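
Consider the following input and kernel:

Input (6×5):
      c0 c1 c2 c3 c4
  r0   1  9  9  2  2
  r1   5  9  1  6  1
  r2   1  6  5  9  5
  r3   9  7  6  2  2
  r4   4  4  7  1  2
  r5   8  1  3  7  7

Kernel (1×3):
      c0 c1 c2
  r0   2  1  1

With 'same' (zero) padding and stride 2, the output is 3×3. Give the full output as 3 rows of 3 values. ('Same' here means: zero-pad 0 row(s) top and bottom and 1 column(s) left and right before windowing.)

10 29 6
7 26 23
8 16 4

Output[0,0]: The receptive field on the zero-padded input at this output position is [0 1 9]. Elementwise product with the kernel and sum: 0·2 + 1·1 + 9·1.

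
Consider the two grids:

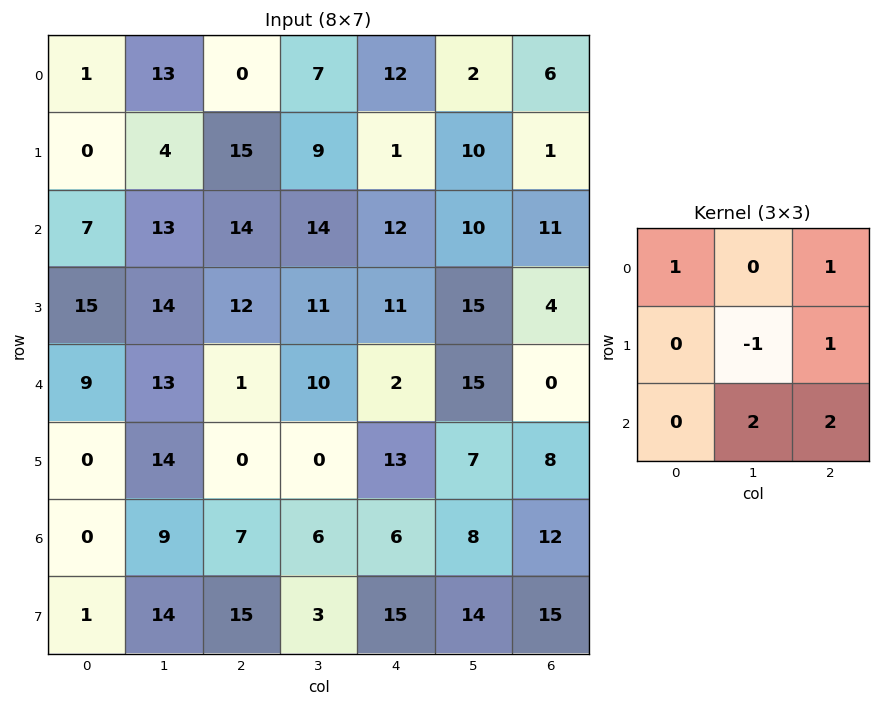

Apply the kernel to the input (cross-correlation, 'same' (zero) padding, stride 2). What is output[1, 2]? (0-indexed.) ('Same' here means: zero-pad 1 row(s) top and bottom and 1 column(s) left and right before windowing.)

69

The receptive field on the zero-padded input at this output position is [9 1 10 / 14 12 10 / 11 11 15]. Elementwise product with the kernel and sum: 9·1 + 10·1 + 12·-1 + 10·1 + 11·2 + 15·2.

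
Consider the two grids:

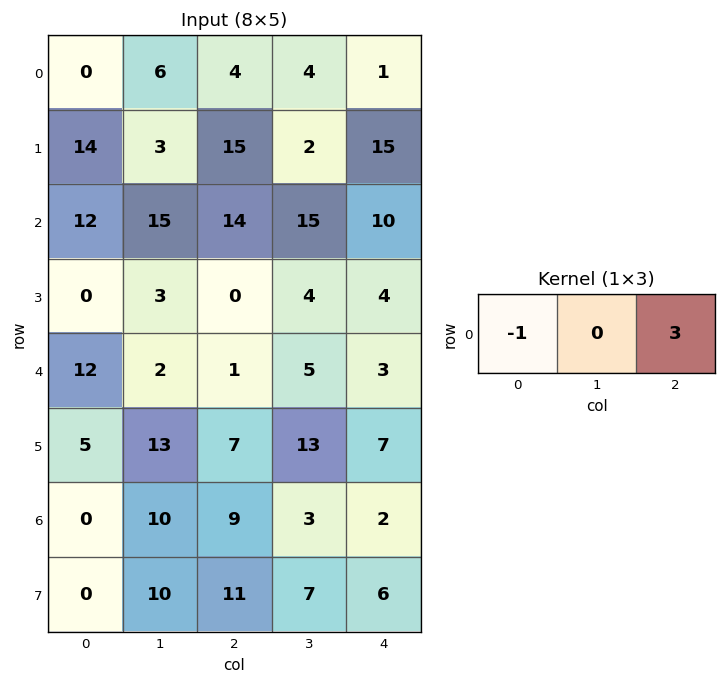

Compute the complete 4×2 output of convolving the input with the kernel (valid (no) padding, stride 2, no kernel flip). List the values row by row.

12 -1
30 16
-9 8
27 -3

Output[0,0]: The receptive field on the input at this output position is [0 6 4]. Elementwise product with the kernel and sum: 0·-1 + 4·3.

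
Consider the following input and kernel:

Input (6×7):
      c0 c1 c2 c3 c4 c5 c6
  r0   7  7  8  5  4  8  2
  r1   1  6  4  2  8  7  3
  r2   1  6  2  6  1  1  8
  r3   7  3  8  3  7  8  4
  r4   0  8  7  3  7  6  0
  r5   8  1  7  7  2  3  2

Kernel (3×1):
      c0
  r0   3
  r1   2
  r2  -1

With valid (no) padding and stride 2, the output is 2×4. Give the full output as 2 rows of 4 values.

Output[0,0]: The receptive field on the input at this output position is [7 / 1 / 1]. Elementwise product with the kernel and sum: 7·3 + 1·2 + 1·-1.

22 30 27 4
17 15 10 32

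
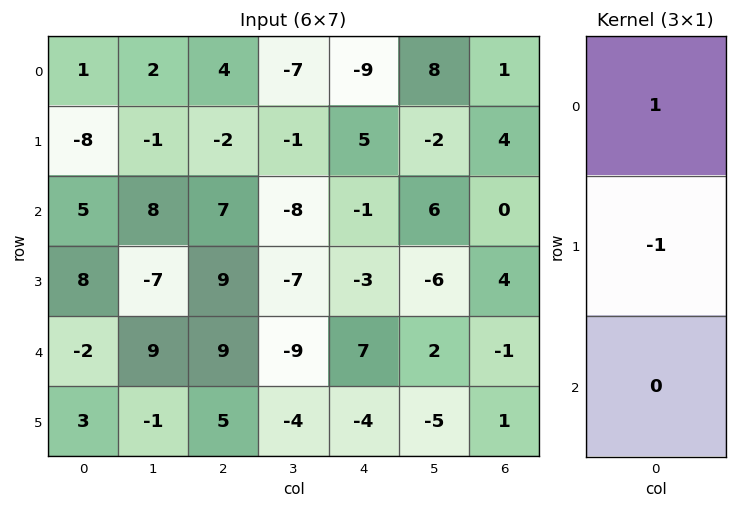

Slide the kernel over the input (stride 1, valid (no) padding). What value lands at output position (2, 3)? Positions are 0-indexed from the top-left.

The receptive field on the input at this output position is [-8 / -7 / -9]. Elementwise product with the kernel and sum: -8·1 + -7·-1.

-1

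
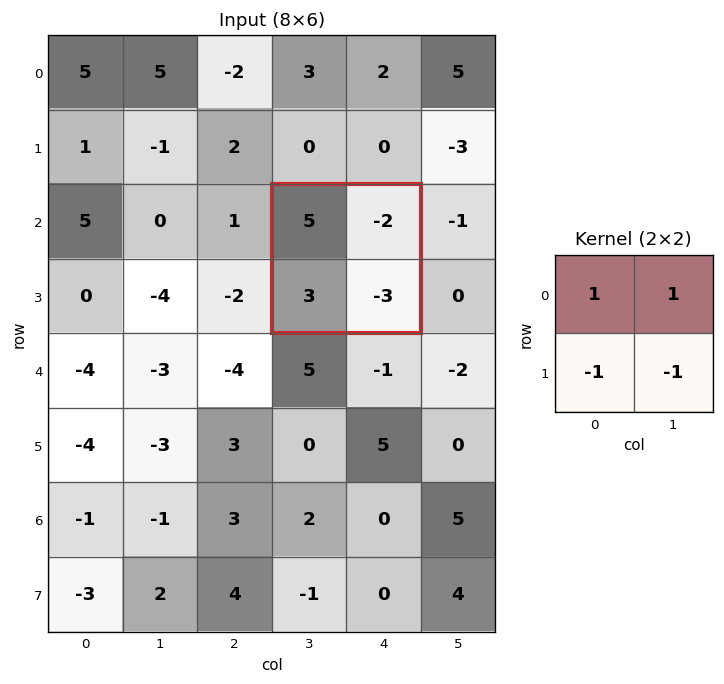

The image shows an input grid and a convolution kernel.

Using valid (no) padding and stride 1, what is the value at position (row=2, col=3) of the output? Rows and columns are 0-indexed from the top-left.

3

The receptive field on the input at this output position is [5 -2 / 3 -3]. Elementwise product with the kernel and sum: 5·1 + -2·1 + 3·-1 + -3·-1.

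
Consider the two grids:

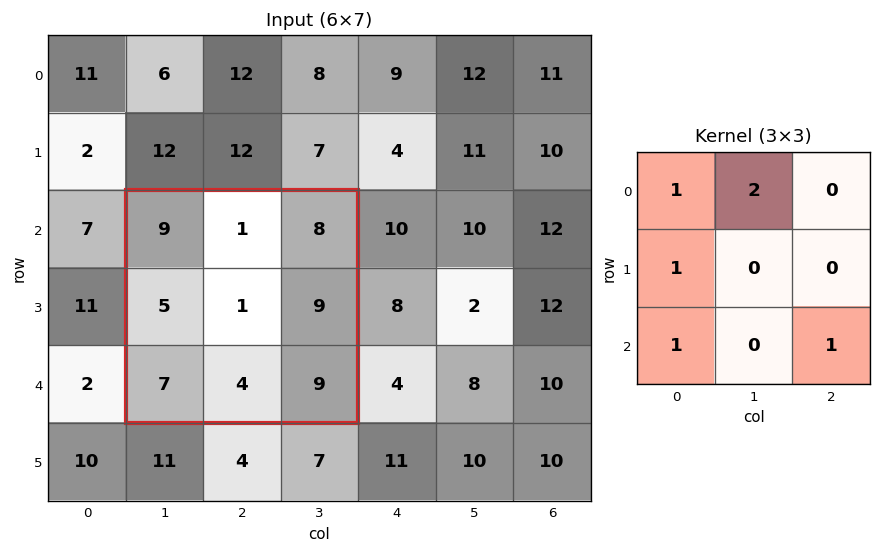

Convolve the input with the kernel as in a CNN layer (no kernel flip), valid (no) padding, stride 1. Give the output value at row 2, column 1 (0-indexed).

32

The receptive field on the input at this output position is [9 1 8 / 5 1 9 / 7 4 9]. Elementwise product with the kernel and sum: 9·1 + 1·2 + 5·1 + 7·1 + 9·1.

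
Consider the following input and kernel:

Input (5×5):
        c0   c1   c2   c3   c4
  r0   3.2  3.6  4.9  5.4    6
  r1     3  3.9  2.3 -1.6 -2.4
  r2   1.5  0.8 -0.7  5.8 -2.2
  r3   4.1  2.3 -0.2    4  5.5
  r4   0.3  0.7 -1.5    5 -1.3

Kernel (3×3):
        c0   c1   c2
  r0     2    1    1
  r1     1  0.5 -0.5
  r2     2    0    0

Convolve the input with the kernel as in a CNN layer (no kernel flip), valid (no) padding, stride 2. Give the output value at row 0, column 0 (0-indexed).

The receptive field on the input at this output position is [3.2 3.6 4.9 / 3 3.9 2.3 / 1.5 0.8 -0.7]. Elementwise product with the kernel and sum: 3.2·2 + 3.6·1 + 4.9·1 + 3·1 + 3.9·0.5 + 2.3·-0.5 + 1.5·2.

21.7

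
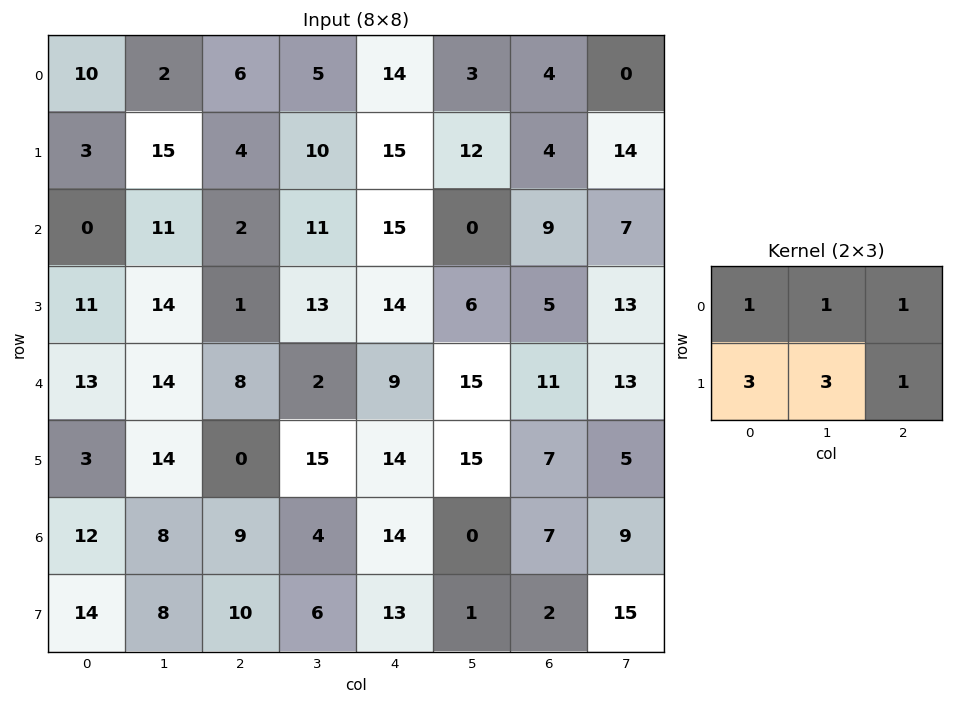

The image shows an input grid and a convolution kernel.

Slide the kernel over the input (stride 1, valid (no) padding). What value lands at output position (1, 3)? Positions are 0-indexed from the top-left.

115

The receptive field on the input at this output position is [10 15 12 / 11 15 0]. Elementwise product with the kernel and sum: 10·1 + 15·1 + 12·1 + 11·3 + 15·3 + 0·1.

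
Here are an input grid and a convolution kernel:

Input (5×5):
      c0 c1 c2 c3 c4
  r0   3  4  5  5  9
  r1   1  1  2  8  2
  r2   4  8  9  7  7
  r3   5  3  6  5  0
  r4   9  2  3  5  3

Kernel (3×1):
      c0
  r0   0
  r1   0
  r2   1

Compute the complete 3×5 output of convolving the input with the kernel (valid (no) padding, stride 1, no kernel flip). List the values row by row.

4 8 9 7 7
5 3 6 5 0
9 2 3 5 3

Output[0,0]: The receptive field on the input at this output position is [3 / 1 / 4]. Elementwise product with the kernel and sum: 4·1.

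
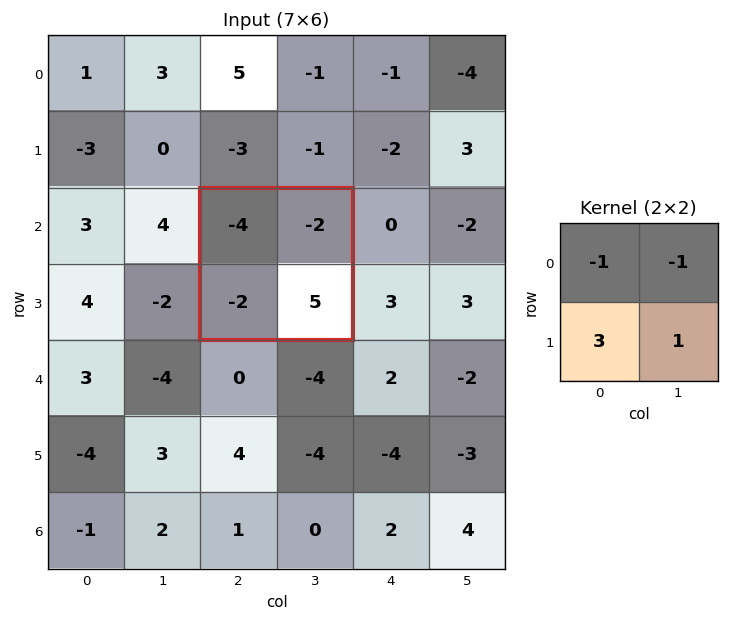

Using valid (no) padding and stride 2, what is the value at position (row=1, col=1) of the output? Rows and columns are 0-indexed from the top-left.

5

The receptive field on the input at this output position is [-4 -2 / -2 5]. Elementwise product with the kernel and sum: -4·-1 + -2·-1 + -2·3 + 5·1.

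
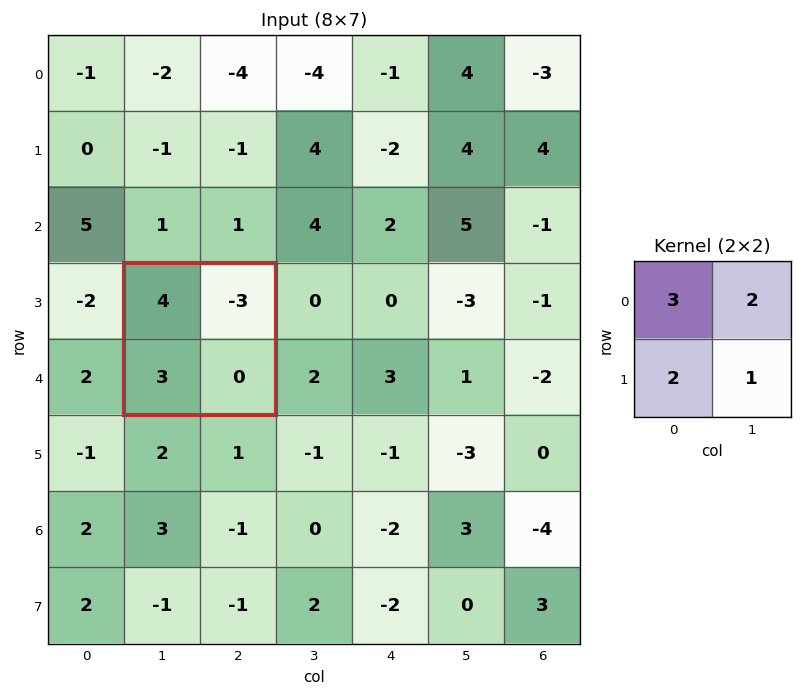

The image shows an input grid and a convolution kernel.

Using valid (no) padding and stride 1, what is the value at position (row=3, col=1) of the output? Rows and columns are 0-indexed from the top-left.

12

The receptive field on the input at this output position is [4 -3 / 3 0]. Elementwise product with the kernel and sum: 4·3 + -3·2 + 3·2 + 0·1.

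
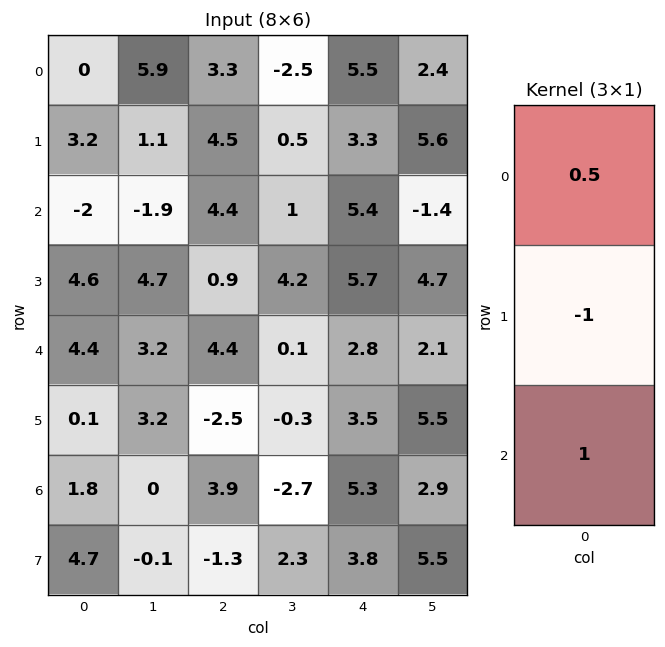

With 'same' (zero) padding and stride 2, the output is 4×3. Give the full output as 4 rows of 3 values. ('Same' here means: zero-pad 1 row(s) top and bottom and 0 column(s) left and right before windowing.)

3.2 1.2 -2.2
8.2 -1.25 1.95
-2 -6.45 3.55
2.95 -6.45 0.25

Output[0,0]: The receptive field on the zero-padded input at this output position is [0 / 0 / 3.2]. Elementwise product with the kernel and sum: 0·0.5 + 0·-1 + 3.2·1.
Output[0,1]: The receptive field on the zero-padded input at this output position is [0 / 3.3 / 4.5]. Elementwise product with the kernel and sum: 0·0.5 + 3.3·-1 + 4.5·1.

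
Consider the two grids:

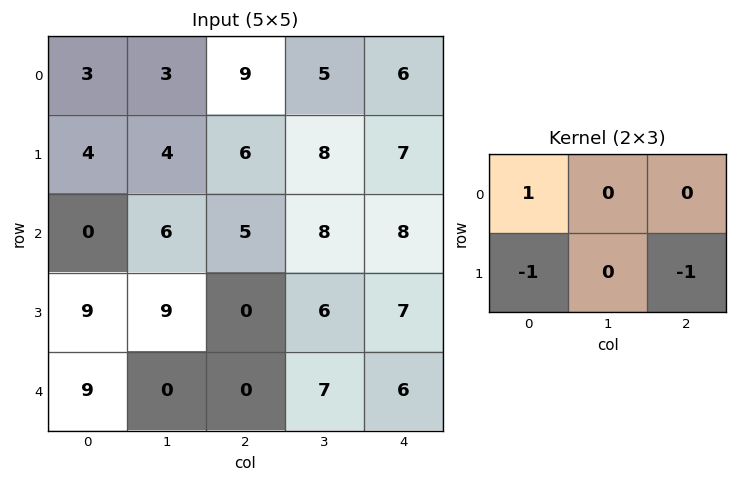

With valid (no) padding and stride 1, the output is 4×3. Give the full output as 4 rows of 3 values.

Output[0,0]: The receptive field on the input at this output position is [3 3 9 / 4 4 6]. Elementwise product with the kernel and sum: 3·1 + 4·-1 + 6·-1.

-7 -9 -4
-1 -10 -7
-9 -9 -2
0 2 -6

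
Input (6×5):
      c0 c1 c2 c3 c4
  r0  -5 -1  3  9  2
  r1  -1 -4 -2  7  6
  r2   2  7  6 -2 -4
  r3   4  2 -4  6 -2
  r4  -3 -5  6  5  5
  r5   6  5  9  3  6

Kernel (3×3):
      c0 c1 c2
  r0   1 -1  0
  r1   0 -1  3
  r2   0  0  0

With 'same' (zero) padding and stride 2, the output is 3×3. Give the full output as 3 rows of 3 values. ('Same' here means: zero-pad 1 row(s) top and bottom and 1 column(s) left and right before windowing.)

Output[0,0]: The receptive field on the zero-padded input at this output position is [0 0 0 / 0 -5 -1 / 0 -1 -4]. Elementwise product with the kernel and sum: 0·1 + 0·-1 + -5·-1 + -1·3.
Output[0,1]: The receptive field on the zero-padded input at this output position is [0 0 0 / -1 3 9 / -4 -2 7]. Elementwise product with the kernel and sum: 0·1 + 0·-1 + 3·-1 + 9·3.

2 24 -2
20 -14 5
-16 15 3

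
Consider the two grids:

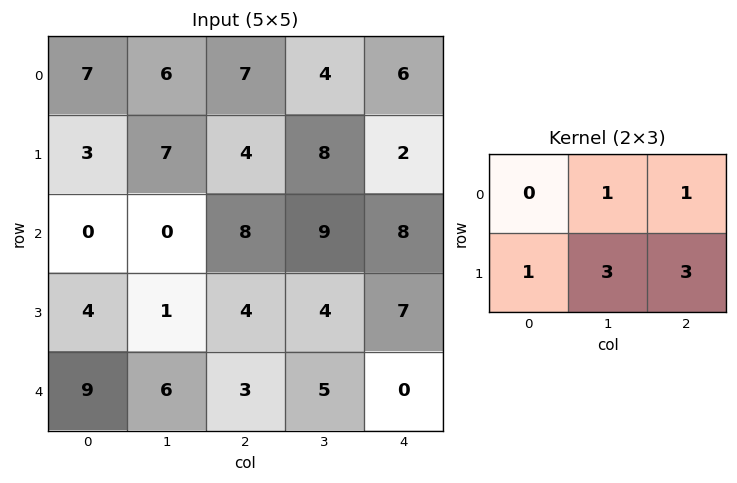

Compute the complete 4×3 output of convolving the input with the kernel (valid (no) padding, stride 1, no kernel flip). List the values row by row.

49 54 44
35 63 69
27 42 54
41 38 29

Output[0,0]: The receptive field on the input at this output position is [7 6 7 / 3 7 4]. Elementwise product with the kernel and sum: 6·1 + 7·1 + 3·1 + 7·3 + 4·3.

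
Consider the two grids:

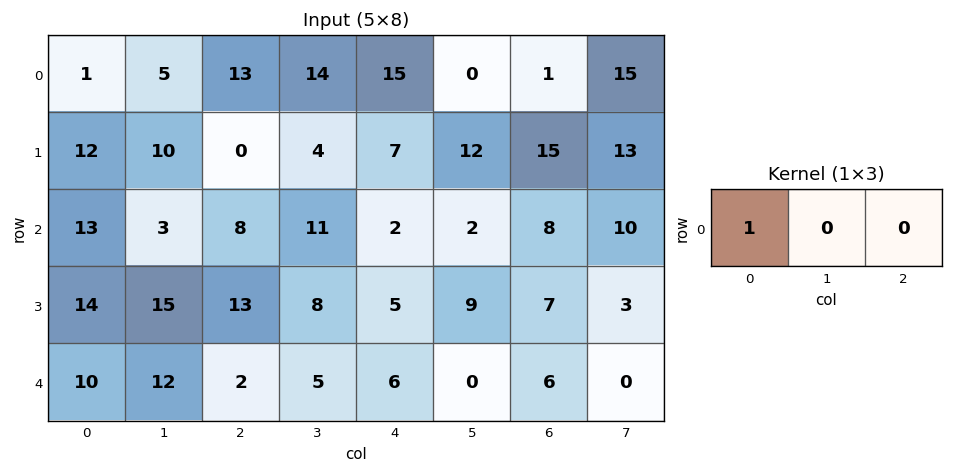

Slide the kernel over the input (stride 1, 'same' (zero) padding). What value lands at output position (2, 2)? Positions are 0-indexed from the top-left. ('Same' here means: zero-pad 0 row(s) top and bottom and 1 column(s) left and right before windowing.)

The receptive field on the zero-padded input at this output position is [3 8 11]. Elementwise product with the kernel and sum: 3·1.

3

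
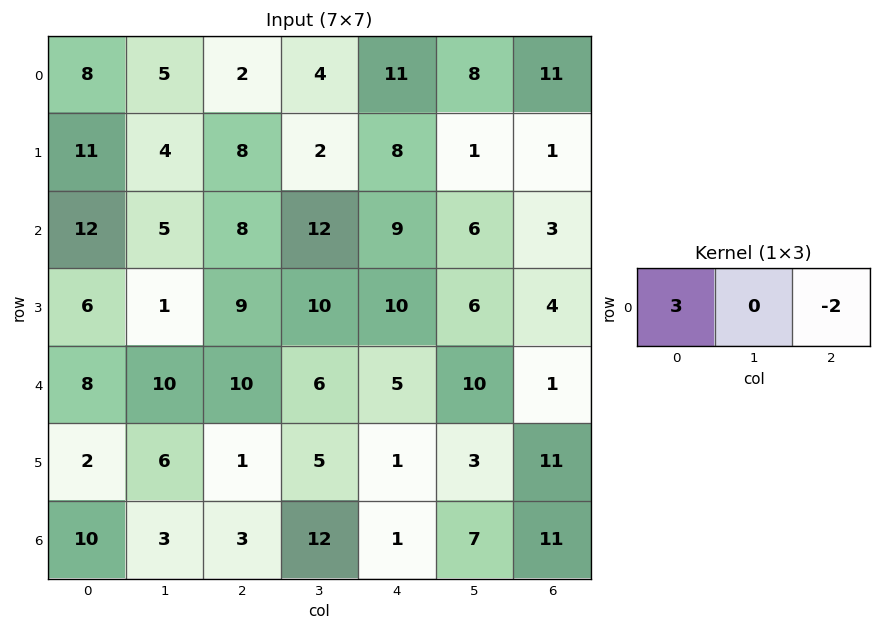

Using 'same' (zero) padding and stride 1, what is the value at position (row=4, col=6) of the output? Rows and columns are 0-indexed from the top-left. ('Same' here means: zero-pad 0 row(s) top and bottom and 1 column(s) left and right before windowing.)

The receptive field on the zero-padded input at this output position is [10 1 0]. Elementwise product with the kernel and sum: 10·3 + 0·-2.

30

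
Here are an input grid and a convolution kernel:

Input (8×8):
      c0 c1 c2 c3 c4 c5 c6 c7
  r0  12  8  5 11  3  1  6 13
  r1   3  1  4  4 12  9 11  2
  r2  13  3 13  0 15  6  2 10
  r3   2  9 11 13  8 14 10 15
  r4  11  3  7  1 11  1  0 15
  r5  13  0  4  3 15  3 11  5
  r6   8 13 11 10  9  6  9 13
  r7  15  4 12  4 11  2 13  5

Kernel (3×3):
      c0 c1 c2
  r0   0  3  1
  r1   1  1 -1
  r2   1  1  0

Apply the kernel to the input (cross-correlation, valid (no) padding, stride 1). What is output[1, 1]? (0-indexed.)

The receptive field on the input at this output position is [1 4 4 / 3 13 0 / 9 11 13]. Elementwise product with the kernel and sum: 4·3 + 4·1 + 3·1 + 13·1 + 0·-1 + 9·1 + 11·1.

52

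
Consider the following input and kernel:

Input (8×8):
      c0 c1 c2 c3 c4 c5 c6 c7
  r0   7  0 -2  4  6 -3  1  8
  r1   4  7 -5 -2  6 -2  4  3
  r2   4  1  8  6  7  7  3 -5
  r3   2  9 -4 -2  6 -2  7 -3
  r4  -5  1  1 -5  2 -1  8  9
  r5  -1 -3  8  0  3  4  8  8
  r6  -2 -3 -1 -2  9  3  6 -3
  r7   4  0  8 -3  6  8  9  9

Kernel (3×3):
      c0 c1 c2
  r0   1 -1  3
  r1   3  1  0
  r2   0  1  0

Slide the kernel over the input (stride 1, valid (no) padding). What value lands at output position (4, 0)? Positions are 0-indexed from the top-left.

The receptive field on the input at this output position is [-5 1 1 / -1 -3 8 / -2 -3 -1]. Elementwise product with the kernel and sum: -5·1 + 1·-1 + 1·3 + -1·3 + -3·1 + -3·1.

-12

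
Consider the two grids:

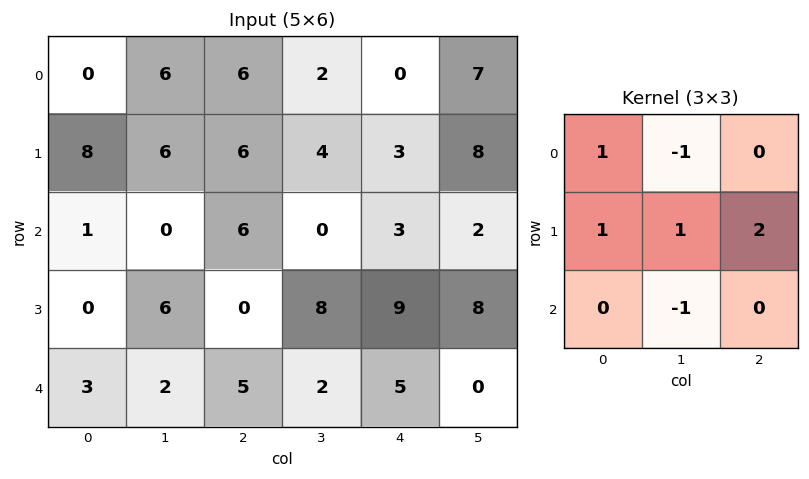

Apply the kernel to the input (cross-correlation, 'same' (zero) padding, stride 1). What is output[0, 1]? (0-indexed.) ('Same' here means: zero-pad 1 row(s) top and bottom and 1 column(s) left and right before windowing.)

The receptive field on the zero-padded input at this output position is [0 0 0 / 0 6 6 / 8 6 6]. Elementwise product with the kernel and sum: 0·1 + 0·-1 + 0·1 + 6·1 + 6·2 + 6·-1.

12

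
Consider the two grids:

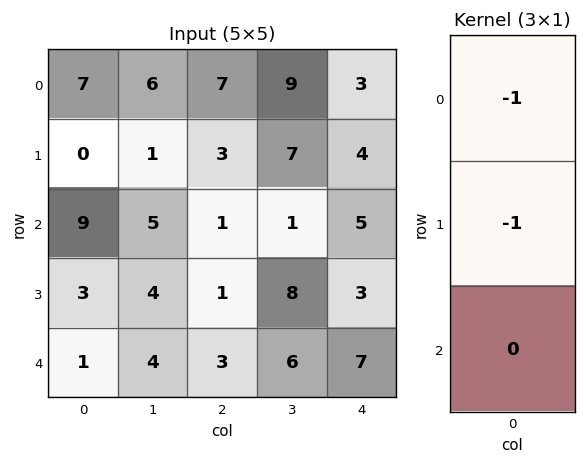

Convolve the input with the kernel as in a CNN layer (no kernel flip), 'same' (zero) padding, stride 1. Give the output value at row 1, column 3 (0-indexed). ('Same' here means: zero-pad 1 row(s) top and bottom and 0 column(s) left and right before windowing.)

The receptive field on the zero-padded input at this output position is [9 / 7 / 1]. Elementwise product with the kernel and sum: 9·-1 + 7·-1.

-16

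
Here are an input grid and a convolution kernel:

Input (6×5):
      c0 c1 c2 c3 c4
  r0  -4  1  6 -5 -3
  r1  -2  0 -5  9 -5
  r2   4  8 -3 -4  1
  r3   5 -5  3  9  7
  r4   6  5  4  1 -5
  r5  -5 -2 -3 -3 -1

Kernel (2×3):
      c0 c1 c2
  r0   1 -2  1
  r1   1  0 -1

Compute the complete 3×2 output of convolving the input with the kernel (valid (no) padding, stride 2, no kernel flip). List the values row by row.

Output[0,0]: The receptive field on the input at this output position is [-4 1 6 / -2 0 -5]. Elementwise product with the kernel and sum: -4·1 + 1·-2 + 6·1 + -2·1 + -5·-1.

3 13
-13 2
-2 -5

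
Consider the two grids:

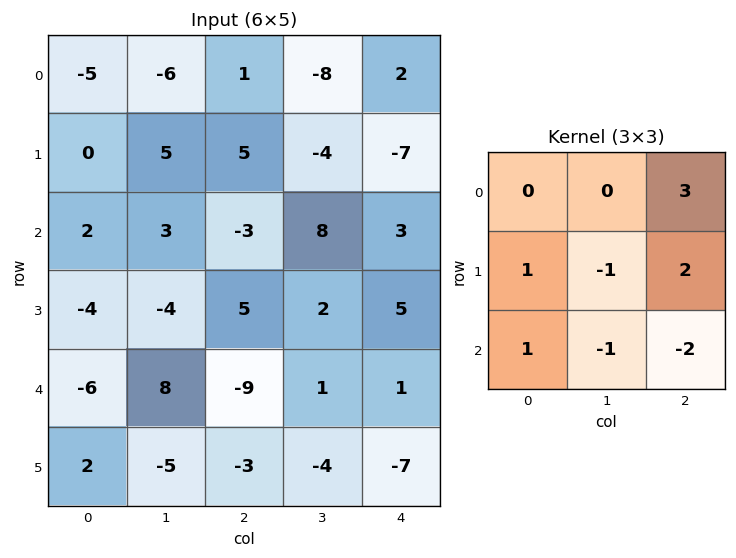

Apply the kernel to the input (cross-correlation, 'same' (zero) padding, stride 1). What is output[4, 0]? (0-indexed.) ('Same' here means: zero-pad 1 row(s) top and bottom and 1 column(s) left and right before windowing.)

18

The receptive field on the zero-padded input at this output position is [0 -4 -4 / 0 -6 8 / 0 2 -5]. Elementwise product with the kernel and sum: -4·3 + 0·1 + -6·-1 + 8·2 + 0·1 + 2·-1 + -5·-2.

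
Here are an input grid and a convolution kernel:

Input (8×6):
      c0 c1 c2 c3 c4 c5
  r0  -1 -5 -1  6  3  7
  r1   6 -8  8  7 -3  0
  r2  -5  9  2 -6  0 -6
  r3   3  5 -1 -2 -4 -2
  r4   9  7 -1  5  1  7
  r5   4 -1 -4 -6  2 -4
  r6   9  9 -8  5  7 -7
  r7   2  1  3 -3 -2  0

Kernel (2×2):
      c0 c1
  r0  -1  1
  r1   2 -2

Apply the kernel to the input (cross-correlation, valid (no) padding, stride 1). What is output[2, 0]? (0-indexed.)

10

The receptive field on the input at this output position is [-5 9 / 3 5]. Elementwise product with the kernel and sum: -5·-1 + 9·1 + 3·2 + 5·-2.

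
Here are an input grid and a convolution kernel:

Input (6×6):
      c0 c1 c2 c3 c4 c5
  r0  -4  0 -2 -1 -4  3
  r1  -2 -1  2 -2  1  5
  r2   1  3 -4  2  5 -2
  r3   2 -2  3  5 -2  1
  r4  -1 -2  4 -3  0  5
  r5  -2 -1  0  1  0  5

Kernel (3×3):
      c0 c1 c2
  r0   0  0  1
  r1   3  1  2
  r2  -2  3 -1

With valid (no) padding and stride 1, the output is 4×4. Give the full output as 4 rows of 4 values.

Output[0,0]: The receptive field on the input at this output position is [-4 0 -2 / -2 -1 2 / 1 3 -4]. Elementwise product with the kernel and sum: -2·1 + -2·3 + -1·1 + 2·2 + 1·-2 + 3·3 + -4·-1.

6 -26 11 21
-13 15 12 -5
-2 28 -2 14
7 -2 10 -5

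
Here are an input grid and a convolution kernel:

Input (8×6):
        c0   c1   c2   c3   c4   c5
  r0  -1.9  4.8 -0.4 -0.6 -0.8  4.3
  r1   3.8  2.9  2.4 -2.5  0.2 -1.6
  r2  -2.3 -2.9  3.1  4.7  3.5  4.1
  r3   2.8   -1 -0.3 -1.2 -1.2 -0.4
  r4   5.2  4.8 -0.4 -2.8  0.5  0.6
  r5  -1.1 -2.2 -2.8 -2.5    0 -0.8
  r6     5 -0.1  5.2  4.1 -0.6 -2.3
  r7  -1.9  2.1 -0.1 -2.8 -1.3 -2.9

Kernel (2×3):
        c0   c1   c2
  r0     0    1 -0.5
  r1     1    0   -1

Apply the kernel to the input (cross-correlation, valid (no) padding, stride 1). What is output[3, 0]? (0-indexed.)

4.75

The receptive field on the input at this output position is [2.8 -1 -0.3 / 5.2 4.8 -0.4]. Elementwise product with the kernel and sum: -1·1 + -0.3·-0.5 + 5.2·1 + -0.4·-1.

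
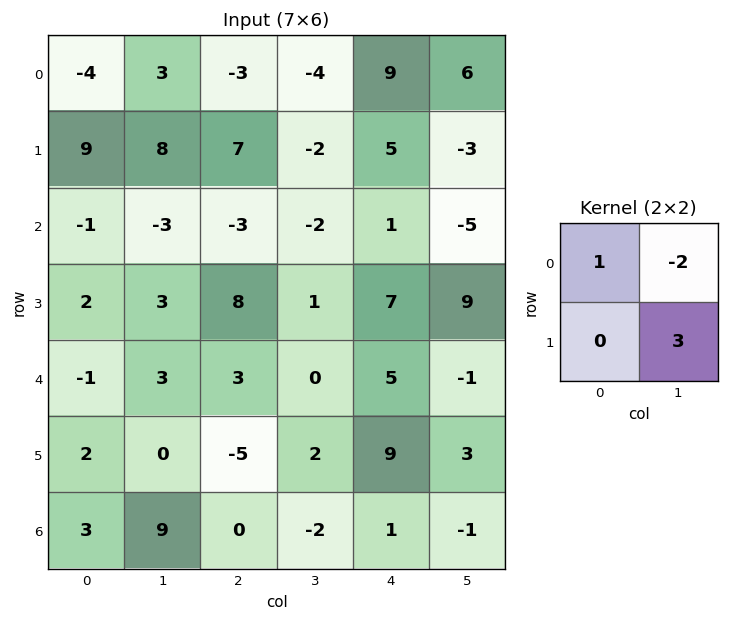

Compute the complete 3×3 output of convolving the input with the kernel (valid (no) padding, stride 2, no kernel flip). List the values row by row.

14 -1 -12
14 4 38
-7 9 16

Output[0,0]: The receptive field on the input at this output position is [-4 3 / 9 8]. Elementwise product with the kernel and sum: -4·1 + 3·-2 + 8·3.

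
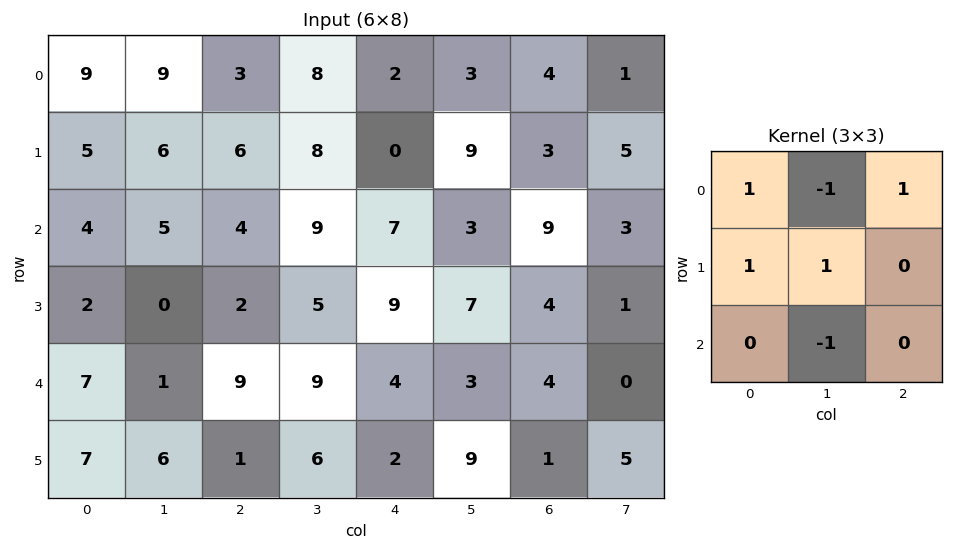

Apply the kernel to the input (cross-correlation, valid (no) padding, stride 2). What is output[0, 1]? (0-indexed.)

2

The receptive field on the input at this output position is [3 8 2 / 6 8 0 / 4 9 7]. Elementwise product with the kernel and sum: 3·1 + 8·-1 + 2·1 + 6·1 + 8·1 + 9·-1.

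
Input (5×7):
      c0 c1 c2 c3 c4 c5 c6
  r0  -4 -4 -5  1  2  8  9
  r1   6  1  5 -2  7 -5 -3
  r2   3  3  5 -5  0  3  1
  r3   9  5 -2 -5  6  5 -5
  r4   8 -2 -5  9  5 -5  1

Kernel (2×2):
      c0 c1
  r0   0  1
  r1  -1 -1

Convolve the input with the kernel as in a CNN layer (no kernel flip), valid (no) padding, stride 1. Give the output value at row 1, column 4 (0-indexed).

-8

The receptive field on the input at this output position is [7 -5 / 0 3]. Elementwise product with the kernel and sum: -5·1 + 0·-1 + 3·-1.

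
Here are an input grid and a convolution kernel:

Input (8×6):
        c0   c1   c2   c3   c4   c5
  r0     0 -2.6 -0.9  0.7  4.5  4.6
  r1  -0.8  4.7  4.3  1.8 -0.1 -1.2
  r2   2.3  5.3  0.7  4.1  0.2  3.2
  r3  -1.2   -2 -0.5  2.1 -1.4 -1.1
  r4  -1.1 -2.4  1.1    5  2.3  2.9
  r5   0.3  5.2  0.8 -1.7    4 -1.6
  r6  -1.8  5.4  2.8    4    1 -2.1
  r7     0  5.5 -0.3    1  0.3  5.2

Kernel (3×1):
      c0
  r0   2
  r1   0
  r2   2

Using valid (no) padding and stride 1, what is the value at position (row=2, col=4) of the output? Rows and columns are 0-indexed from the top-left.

5

The receptive field on the input at this output position is [0.2 / -1.4 / 2.3]. Elementwise product with the kernel and sum: 0.2·2 + 2.3·2.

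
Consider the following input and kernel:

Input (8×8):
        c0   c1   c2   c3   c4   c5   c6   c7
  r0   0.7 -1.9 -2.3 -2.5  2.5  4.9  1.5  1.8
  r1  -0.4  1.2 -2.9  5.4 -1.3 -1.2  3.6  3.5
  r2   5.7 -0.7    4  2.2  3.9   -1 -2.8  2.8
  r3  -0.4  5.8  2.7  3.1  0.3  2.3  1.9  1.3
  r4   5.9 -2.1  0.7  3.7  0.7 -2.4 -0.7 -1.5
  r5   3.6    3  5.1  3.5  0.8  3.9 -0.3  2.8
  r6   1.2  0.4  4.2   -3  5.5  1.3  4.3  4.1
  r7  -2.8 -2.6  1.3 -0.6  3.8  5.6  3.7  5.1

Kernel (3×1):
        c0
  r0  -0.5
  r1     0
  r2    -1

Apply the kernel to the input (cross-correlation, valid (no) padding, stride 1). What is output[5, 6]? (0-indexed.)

The receptive field on the input at this output position is [-0.3 / 4.3 / 3.7]. Elementwise product with the kernel and sum: -0.3·-0.5 + 3.7·-1.

-3.55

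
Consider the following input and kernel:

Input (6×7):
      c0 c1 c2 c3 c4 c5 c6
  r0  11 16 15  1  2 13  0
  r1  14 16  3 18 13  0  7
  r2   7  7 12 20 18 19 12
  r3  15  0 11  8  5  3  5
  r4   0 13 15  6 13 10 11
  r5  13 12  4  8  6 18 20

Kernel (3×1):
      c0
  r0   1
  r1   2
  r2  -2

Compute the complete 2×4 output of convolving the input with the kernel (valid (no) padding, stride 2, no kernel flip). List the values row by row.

Output[0,0]: The receptive field on the input at this output position is [11 / 14 / 7]. Elementwise product with the kernel and sum: 11·1 + 14·2 + 7·-2.
Output[0,1]: The receptive field on the input at this output position is [15 / 3 / 12]. Elementwise product with the kernel and sum: 15·1 + 3·2 + 12·-2.

25 -3 -8 -10
37 4 2 0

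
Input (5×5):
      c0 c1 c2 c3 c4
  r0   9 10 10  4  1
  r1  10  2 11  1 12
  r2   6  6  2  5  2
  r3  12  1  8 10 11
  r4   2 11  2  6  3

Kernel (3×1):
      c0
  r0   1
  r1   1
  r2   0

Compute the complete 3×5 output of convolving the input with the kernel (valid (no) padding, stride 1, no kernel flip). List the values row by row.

19 12 21 5 13
16 8 13 6 14
18 7 10 15 13

Output[0,0]: The receptive field on the input at this output position is [9 / 10 / 6]. Elementwise product with the kernel and sum: 9·1 + 10·1.
Output[0,1]: The receptive field on the input at this output position is [10 / 2 / 6]. Elementwise product with the kernel and sum: 10·1 + 2·1.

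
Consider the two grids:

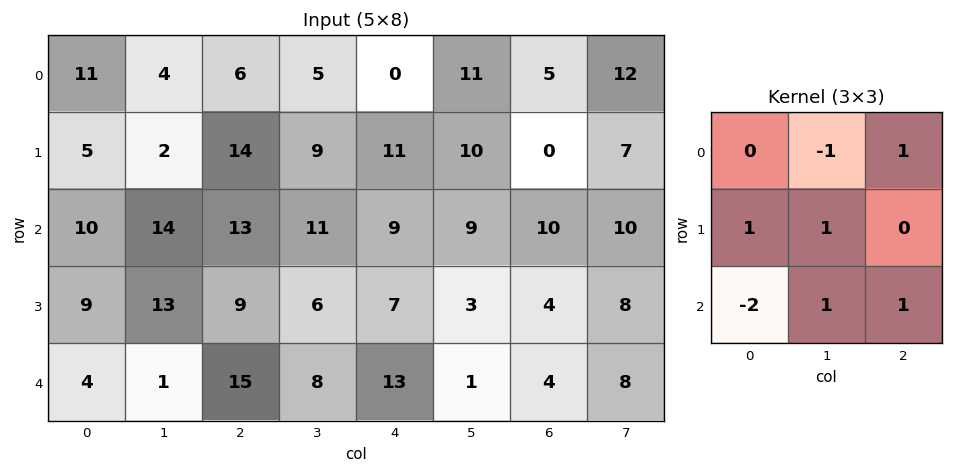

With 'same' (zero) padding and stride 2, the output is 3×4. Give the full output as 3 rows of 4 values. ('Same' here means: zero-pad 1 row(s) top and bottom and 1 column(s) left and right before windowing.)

Output[0,0]: The receptive field on the zero-padded input at this output position is [0 0 0 / 0 11 4 / 0 5 2]. Elementwise product with the kernel and sum: 0·-1 + 0·1 + 0·1 + 11·1 + 0·-2 + 5·1 + 2·1.

18 29 8 3
29 11 17 32
8 13 17 9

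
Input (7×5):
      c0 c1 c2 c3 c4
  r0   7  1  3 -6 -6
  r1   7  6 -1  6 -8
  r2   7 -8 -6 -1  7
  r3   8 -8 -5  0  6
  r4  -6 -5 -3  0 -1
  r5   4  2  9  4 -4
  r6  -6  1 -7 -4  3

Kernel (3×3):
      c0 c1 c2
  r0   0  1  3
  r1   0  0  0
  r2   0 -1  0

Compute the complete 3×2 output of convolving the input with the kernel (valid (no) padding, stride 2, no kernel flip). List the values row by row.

18 -23
-21 20
-15 1

Output[0,0]: The receptive field on the input at this output position is [7 1 3 / 7 6 -1 / 7 -8 -6]. Elementwise product with the kernel and sum: 1·1 + 3·3 + -8·-1.
Output[0,1]: The receptive field on the input at this output position is [3 -6 -6 / -1 6 -8 / -6 -1 7]. Elementwise product with the kernel and sum: -6·1 + -6·3 + -1·-1.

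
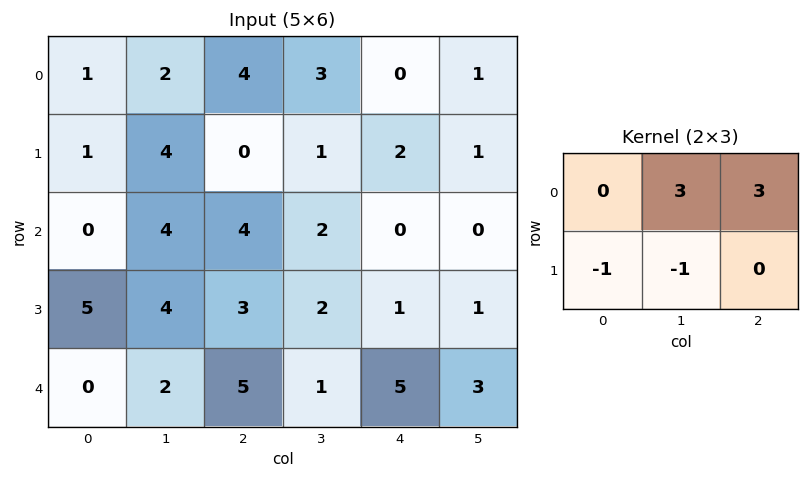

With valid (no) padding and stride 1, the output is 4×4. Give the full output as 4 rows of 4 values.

13 17 8 0
8 -5 3 7
15 11 1 -3
19 8 3 0

Output[0,0]: The receptive field on the input at this output position is [1 2 4 / 1 4 0]. Elementwise product with the kernel and sum: 2·3 + 4·3 + 1·-1 + 4·-1.
Output[0,1]: The receptive field on the input at this output position is [2 4 3 / 4 0 1]. Elementwise product with the kernel and sum: 4·3 + 3·3 + 4·-1 + 0·-1.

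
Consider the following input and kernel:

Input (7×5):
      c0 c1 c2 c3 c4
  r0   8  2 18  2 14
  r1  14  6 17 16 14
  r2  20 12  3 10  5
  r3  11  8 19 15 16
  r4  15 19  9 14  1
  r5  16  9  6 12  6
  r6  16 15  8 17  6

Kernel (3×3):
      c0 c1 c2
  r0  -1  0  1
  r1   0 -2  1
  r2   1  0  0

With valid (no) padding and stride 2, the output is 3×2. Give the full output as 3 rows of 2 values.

Output[0,0]: The receptive field on the input at this output position is [8 2 18 / 14 6 17 / 20 12 3]. Elementwise product with the kernel and sum: 8·-1 + 18·1 + 6·-2 + 17·1 + 20·1.
Output[0,1]: The receptive field on the input at this output position is [18 2 14 / 17 16 14 / 3 10 5]. Elementwise product with the kernel and sum: 18·-1 + 14·1 + 16·-2 + 14·1 + 3·1.

35 -19
1 -3
-2 -18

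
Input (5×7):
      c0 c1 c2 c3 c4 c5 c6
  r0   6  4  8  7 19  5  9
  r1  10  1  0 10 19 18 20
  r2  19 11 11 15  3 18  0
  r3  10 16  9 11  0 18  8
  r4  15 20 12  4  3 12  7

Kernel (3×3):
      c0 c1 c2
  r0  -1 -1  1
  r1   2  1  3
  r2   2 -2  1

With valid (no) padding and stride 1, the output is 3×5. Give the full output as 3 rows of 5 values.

Output[0,0]: The receptive field on the input at this output position is [6 4 8 / 10 1 0 / 19 11 11]. Elementwise product with the kernel and sum: 6·-1 + 4·-1 + 8·1 + 10·2 + 1·1 + 0·3 + 19·2 + 11·-2 + 11·1.

46 42 66 114 71
68 112 51 116 -21
46 87 25 90 10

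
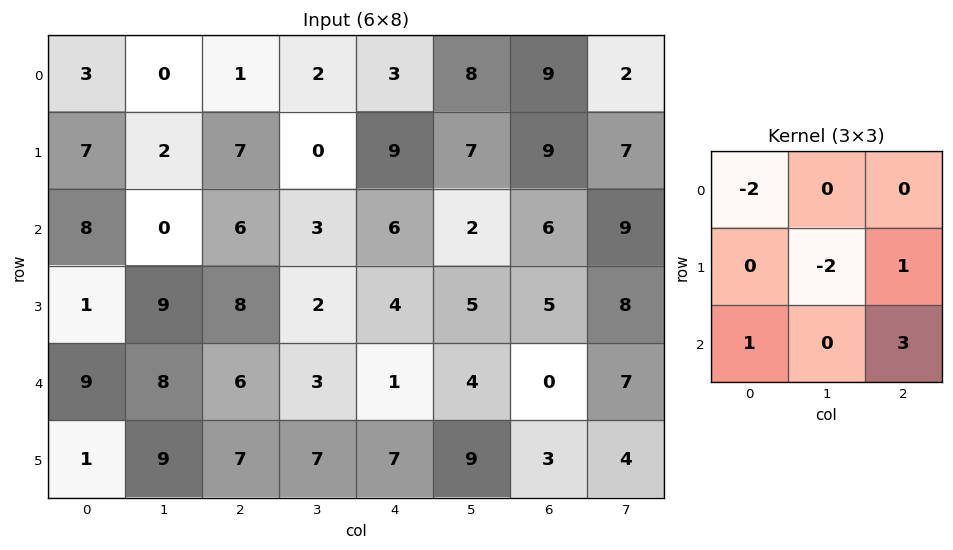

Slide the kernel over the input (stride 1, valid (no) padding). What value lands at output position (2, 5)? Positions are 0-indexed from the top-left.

The receptive field on the input at this output position is [2 6 9 / 5 5 8 / 4 0 7]. Elementwise product with the kernel and sum: 2·-2 + 5·-2 + 8·1 + 4·1 + 7·3.

19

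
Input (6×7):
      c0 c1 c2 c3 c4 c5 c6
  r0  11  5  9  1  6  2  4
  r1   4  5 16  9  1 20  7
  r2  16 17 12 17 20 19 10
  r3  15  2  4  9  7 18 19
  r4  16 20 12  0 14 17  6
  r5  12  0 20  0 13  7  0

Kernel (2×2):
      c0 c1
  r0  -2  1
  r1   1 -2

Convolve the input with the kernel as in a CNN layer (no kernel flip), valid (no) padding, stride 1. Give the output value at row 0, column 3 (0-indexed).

The receptive field on the input at this output position is [1 6 / 9 1]. Elementwise product with the kernel and sum: 1·-2 + 6·1 + 9·1 + 1·-2.

11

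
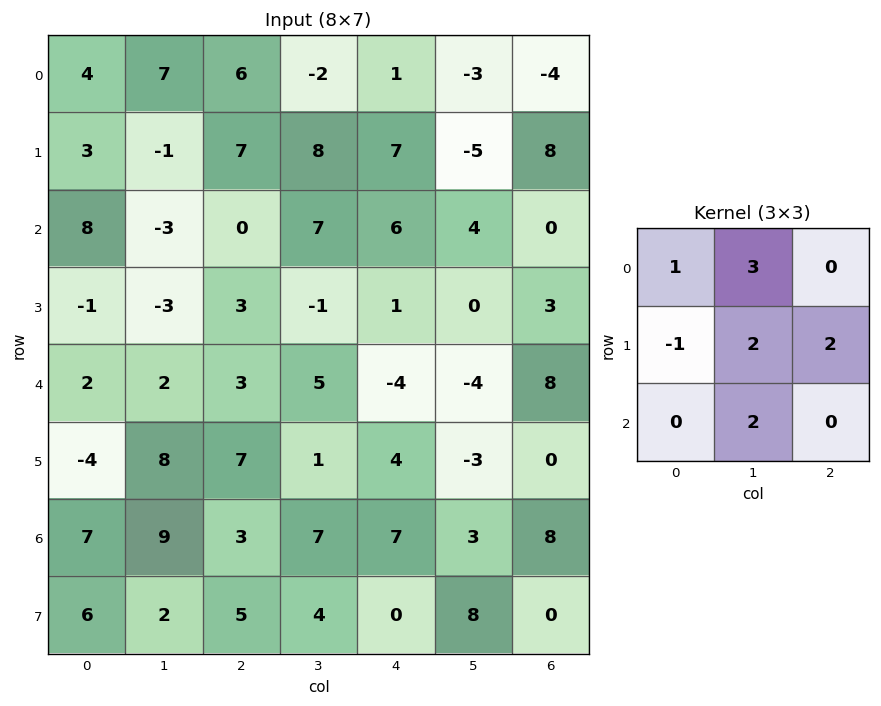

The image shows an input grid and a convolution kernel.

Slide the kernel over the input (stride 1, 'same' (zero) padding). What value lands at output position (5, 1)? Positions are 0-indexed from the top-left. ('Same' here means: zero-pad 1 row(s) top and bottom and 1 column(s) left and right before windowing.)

The receptive field on the zero-padded input at this output position is [2 2 3 / -4 8 7 / 7 9 3]. Elementwise product with the kernel and sum: 2·1 + 2·3 + -4·-1 + 8·2 + 7·2 + 9·2.

60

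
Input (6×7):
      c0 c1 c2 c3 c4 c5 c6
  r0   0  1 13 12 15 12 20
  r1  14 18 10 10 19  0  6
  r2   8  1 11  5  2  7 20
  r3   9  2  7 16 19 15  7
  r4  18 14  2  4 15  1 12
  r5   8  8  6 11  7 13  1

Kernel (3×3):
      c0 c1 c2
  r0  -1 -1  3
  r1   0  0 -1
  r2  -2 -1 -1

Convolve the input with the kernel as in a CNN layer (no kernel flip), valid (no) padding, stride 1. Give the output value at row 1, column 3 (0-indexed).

The receptive field on the input at this output position is [10 19 0 / 5 2 7 / 16 19 15]. Elementwise product with the kernel and sum: 10·-1 + 19·-1 + 0·3 + 7·-1 + 16·-2 + 19·-1 + 15·-1.

-102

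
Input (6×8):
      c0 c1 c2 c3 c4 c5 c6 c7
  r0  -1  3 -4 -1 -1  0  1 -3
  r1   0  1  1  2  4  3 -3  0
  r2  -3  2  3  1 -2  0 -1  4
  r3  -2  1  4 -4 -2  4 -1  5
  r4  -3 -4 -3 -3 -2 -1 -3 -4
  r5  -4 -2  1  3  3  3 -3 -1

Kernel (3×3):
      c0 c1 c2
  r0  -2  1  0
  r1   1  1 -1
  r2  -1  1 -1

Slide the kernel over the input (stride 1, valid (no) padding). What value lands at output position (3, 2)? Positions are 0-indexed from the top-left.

-17

The receptive field on the input at this output position is [4 -4 -2 / -3 -3 -2 / 1 3 3]. Elementwise product with the kernel and sum: 4·-2 + -4·1 + -3·1 + -3·1 + -2·-1 + 1·-1 + 3·1 + 3·-1.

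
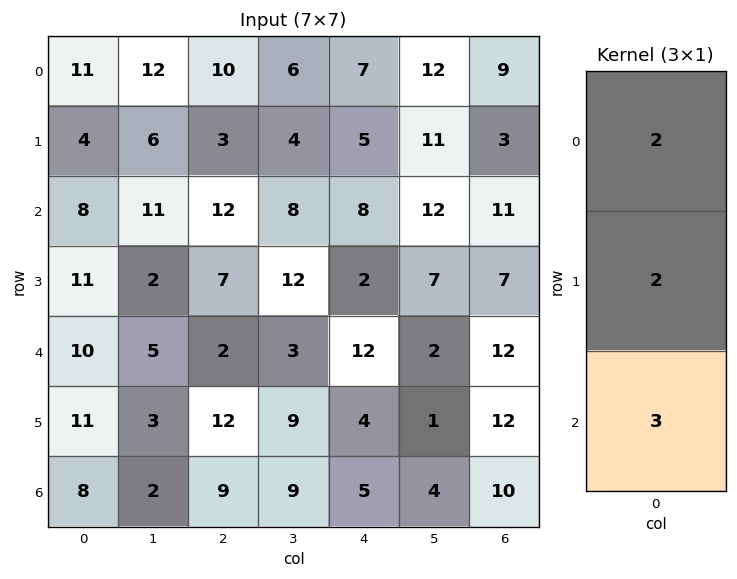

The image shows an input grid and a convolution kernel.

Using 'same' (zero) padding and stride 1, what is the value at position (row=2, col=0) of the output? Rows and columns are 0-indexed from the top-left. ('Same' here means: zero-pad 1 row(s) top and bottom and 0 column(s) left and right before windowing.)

57

The receptive field on the zero-padded input at this output position is [4 / 8 / 11]. Elementwise product with the kernel and sum: 4·2 + 8·2 + 11·3.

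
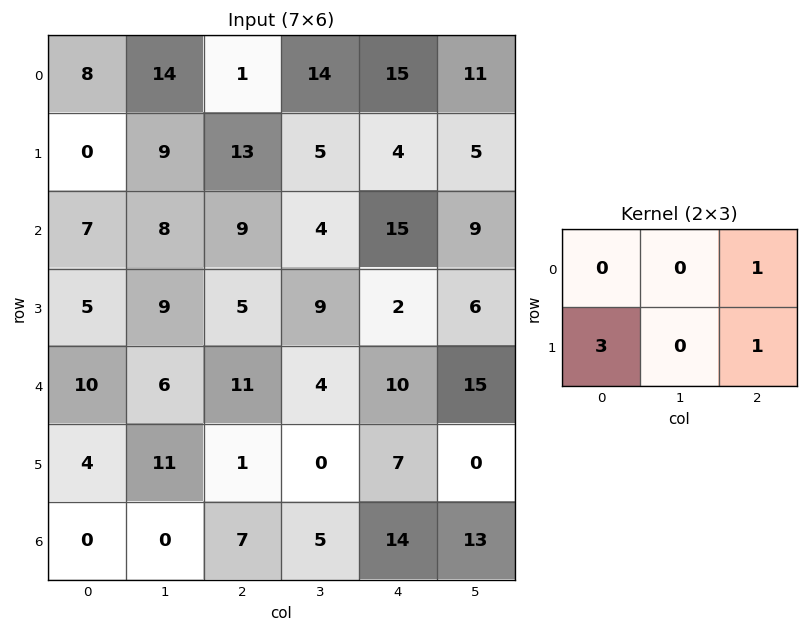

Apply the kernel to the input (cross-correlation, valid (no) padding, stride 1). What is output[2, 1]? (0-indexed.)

40

The receptive field on the input at this output position is [8 9 4 / 9 5 9]. Elementwise product with the kernel and sum: 4·1 + 9·3 + 9·1.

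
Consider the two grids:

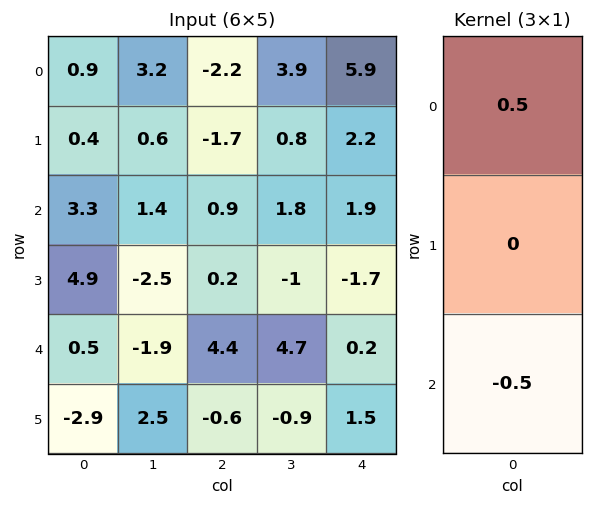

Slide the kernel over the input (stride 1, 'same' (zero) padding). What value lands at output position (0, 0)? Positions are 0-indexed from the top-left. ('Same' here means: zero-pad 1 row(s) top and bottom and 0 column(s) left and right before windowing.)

-0.2

The receptive field on the zero-padded input at this output position is [0 / 0.9 / 0.4]. Elementwise product with the kernel and sum: 0·0.5 + 0.4·-0.5.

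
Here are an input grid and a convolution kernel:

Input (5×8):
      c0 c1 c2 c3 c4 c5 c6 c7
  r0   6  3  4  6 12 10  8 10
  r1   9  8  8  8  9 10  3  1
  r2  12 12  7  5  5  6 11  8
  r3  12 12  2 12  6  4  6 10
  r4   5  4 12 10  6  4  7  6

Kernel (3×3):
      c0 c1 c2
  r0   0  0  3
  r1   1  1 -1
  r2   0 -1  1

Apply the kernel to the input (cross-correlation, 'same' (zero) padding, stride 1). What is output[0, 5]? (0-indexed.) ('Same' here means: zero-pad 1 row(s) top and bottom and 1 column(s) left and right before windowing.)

7

The receptive field on the zero-padded input at this output position is [0 0 0 / 12 10 8 / 9 10 3]. Elementwise product with the kernel and sum: 0·3 + 12·1 + 10·1 + 8·-1 + 10·-1 + 3·1.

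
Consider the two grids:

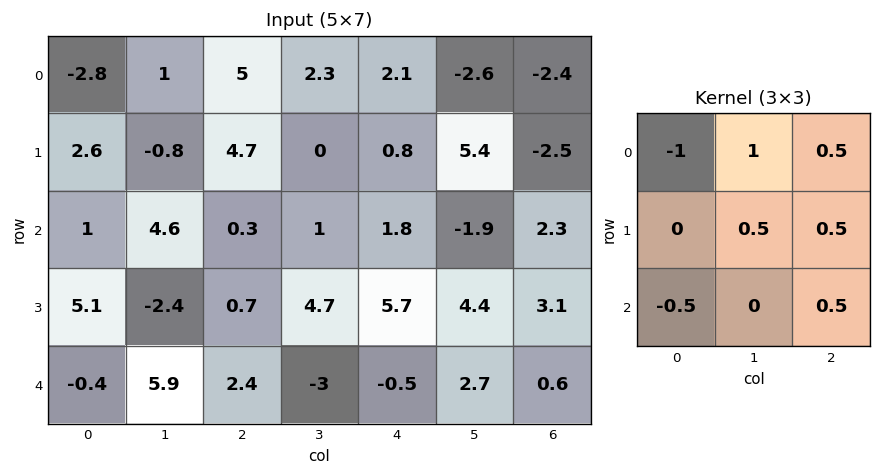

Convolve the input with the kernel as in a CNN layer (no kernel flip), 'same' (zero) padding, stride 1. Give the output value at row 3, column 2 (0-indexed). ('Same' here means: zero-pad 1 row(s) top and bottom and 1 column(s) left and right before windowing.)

-5.55

The receptive field on the zero-padded input at this output position is [4.6 0.3 1 / -2.4 0.7 4.7 / 5.9 2.4 -3]. Elementwise product with the kernel and sum: 4.6·-1 + 0.3·1 + 1·0.5 + 0.7·0.5 + 4.7·0.5 + 5.9·-0.5 + -3·0.5.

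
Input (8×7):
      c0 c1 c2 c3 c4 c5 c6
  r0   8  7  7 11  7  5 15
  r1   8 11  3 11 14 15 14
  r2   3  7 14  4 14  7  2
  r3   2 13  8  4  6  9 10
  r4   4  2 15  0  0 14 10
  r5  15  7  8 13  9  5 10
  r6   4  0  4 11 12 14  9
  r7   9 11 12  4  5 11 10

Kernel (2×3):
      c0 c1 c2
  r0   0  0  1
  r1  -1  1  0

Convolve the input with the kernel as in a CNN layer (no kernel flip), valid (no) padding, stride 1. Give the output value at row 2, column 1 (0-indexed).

-1

The receptive field on the input at this output position is [7 14 4 / 13 8 4]. Elementwise product with the kernel and sum: 4·1 + 13·-1 + 8·1.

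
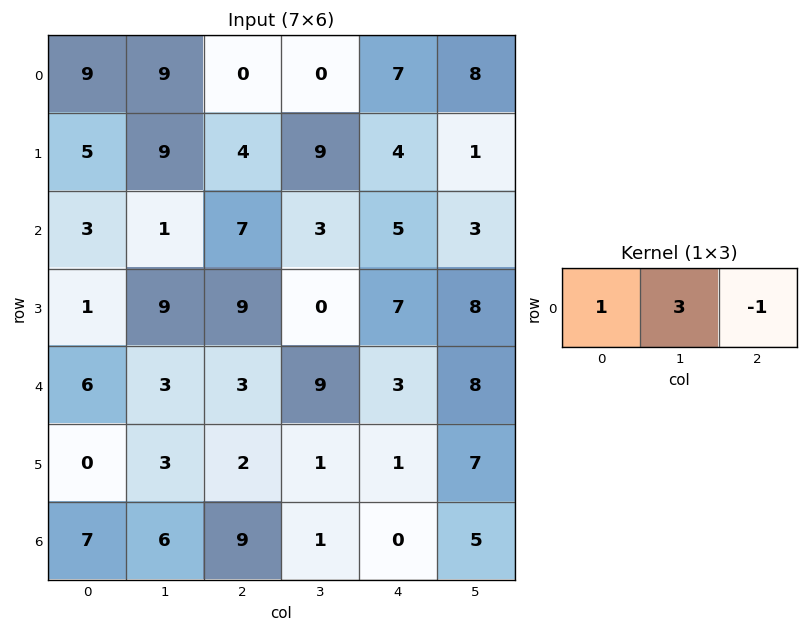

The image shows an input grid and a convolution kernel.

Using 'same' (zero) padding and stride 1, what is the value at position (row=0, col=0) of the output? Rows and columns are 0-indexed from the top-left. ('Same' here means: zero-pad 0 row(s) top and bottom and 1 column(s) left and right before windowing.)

The receptive field on the zero-padded input at this output position is [0 9 9]. Elementwise product with the kernel and sum: 0·1 + 9·3 + 9·-1.

18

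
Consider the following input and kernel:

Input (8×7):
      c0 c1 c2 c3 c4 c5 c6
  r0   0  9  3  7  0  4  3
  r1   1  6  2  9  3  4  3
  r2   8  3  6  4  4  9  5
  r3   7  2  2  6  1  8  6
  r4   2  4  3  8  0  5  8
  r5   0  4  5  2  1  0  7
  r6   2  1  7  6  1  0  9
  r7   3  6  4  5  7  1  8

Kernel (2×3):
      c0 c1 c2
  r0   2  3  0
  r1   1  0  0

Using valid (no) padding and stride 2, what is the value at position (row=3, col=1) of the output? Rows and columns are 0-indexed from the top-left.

The receptive field on the input at this output position is [7 6 1 / 4 5 7]. Elementwise product with the kernel and sum: 7·2 + 6·3 + 4·1.

36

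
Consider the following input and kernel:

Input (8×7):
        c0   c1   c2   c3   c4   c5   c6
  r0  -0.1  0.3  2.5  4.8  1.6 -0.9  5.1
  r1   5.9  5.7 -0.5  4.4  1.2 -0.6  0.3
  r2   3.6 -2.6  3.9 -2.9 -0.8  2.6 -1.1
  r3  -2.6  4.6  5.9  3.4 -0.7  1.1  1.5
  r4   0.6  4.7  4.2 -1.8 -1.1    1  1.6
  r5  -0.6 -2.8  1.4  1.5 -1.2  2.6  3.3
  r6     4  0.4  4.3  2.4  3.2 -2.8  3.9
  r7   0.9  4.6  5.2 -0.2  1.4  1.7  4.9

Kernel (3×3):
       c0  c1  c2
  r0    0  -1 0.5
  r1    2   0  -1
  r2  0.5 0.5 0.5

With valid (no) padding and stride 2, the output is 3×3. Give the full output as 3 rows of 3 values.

15.7 -6.1 5.9
-1.8 15.65 -5.3
-0.85 10.2 -3.75

Output[0,0]: The receptive field on the input at this output position is [-0.1 0.3 2.5 / 5.9 5.7 -0.5 / 3.6 -2.6 3.9]. Elementwise product with the kernel and sum: 0.3·-1 + 2.5·0.5 + 5.9·2 + -0.5·-1 + 3.6·0.5 + -2.6·0.5 + 3.9·0.5.
Output[0,1]: The receptive field on the input at this output position is [2.5 4.8 1.6 / -0.5 4.4 1.2 / 3.9 -2.9 -0.8]. Elementwise product with the kernel and sum: 4.8·-1 + 1.6·0.5 + -0.5·2 + 1.2·-1 + 3.9·0.5 + -2.9·0.5 + -0.8·0.5.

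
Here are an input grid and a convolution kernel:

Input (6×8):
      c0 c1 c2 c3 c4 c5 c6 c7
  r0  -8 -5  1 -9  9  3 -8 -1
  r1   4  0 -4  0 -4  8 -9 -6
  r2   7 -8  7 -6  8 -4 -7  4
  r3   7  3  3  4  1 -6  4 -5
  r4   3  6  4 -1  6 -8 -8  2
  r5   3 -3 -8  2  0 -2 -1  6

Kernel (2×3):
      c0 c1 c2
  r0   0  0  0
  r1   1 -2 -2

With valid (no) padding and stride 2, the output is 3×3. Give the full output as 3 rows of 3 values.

12 4 -2
-5 -7 5
25 -12 6

Output[0,0]: The receptive field on the input at this output position is [-8 -5 1 / 4 0 -4]. Elementwise product with the kernel and sum: 4·1 + 0·-2 + -4·-2.
Output[0,1]: The receptive field on the input at this output position is [1 -9 9 / -4 0 -4]. Elementwise product with the kernel and sum: -4·1 + 0·-2 + -4·-2.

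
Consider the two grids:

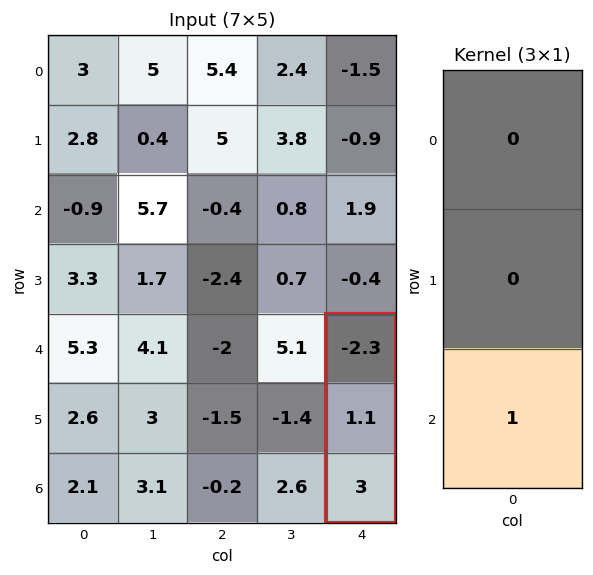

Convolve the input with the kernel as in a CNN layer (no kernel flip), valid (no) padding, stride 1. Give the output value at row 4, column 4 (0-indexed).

3

The receptive field on the input at this output position is [-2.3 / 1.1 / 3]. Elementwise product with the kernel and sum: 3·1.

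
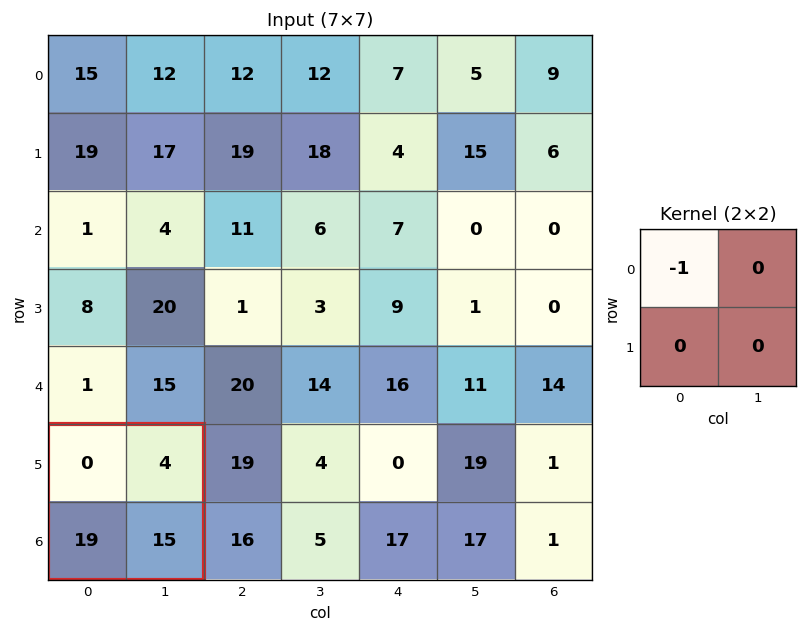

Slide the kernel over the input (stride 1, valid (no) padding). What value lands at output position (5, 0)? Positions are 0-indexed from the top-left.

0

The receptive field on the input at this output position is [0 4 / 19 15]. Elementwise product with the kernel and sum: 0·-1.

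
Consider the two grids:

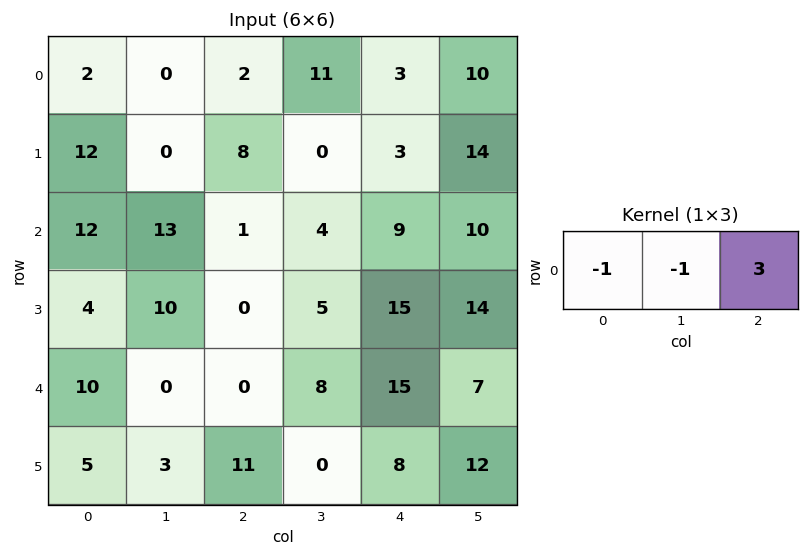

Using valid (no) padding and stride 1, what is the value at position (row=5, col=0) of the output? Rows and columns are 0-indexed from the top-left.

25

The receptive field on the input at this output position is [5 3 11]. Elementwise product with the kernel and sum: 5·-1 + 3·-1 + 11·3.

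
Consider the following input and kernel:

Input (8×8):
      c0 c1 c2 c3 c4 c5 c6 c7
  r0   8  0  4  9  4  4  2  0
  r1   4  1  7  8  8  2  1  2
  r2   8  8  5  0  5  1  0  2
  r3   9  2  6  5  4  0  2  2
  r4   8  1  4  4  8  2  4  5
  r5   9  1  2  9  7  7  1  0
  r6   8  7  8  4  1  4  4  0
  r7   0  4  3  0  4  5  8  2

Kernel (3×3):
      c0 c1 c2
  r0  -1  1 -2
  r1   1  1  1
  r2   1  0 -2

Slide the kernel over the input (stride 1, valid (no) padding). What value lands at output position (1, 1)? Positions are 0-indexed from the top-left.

-5

The receptive field on the input at this output position is [1 7 8 / 8 5 0 / 2 6 5]. Elementwise product with the kernel and sum: 1·-1 + 7·1 + 8·-2 + 8·1 + 5·1 + 0·1 + 2·1 + 5·-2.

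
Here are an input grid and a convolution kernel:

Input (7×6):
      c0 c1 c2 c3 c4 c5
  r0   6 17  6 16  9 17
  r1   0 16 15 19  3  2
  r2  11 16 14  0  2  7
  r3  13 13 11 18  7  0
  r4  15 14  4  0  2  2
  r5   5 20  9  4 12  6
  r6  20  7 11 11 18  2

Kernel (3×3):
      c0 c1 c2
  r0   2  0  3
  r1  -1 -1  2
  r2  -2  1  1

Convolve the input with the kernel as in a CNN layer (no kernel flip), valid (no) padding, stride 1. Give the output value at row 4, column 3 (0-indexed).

The receptive field on the input at this output position is [0 2 2 / 4 12 6 / 11 18 2]. Elementwise product with the kernel and sum: 0·2 + 2·3 + 4·-1 + 12·-1 + 6·2 + 11·-2 + 18·1 + 2·1.

0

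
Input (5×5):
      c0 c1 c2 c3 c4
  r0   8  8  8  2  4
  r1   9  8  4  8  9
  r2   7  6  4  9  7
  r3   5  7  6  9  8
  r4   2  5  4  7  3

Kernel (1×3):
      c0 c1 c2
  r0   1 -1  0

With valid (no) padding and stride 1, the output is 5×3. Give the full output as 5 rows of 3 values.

0 0 6
1 4 -4
1 2 -5
-2 1 -3
-3 1 -3

Output[0,0]: The receptive field on the input at this output position is [8 8 8]. Elementwise product with the kernel and sum: 8·1 + 8·-1.
Output[0,1]: The receptive field on the input at this output position is [8 8 2]. Elementwise product with the kernel and sum: 8·1 + 8·-1.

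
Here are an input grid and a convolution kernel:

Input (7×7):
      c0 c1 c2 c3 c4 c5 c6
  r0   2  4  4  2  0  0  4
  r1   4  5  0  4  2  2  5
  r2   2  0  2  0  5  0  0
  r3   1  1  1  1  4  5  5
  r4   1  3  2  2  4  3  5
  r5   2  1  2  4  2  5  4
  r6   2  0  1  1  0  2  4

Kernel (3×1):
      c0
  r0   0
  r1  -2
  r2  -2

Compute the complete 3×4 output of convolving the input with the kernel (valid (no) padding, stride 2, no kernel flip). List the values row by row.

Output[0,0]: The receptive field on the input at this output position is [2 / 4 / 2]. Elementwise product with the kernel and sum: 4·-2 + 2·-2.
Output[0,1]: The receptive field on the input at this output position is [4 / 0 / 2]. Elementwise product with the kernel and sum: 0·-2 + 2·-2.

-12 -4 -14 -10
-4 -6 -16 -20
-8 -6 -4 -16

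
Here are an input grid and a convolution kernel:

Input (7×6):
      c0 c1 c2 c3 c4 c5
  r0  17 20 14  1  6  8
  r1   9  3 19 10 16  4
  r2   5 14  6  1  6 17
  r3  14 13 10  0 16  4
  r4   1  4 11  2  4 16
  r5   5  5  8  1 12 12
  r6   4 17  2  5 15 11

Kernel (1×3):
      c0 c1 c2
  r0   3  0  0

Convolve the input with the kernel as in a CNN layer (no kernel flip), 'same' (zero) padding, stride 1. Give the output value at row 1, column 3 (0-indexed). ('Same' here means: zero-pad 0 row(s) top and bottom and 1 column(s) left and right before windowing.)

57

The receptive field on the zero-padded input at this output position is [19 10 16]. Elementwise product with the kernel and sum: 19·3.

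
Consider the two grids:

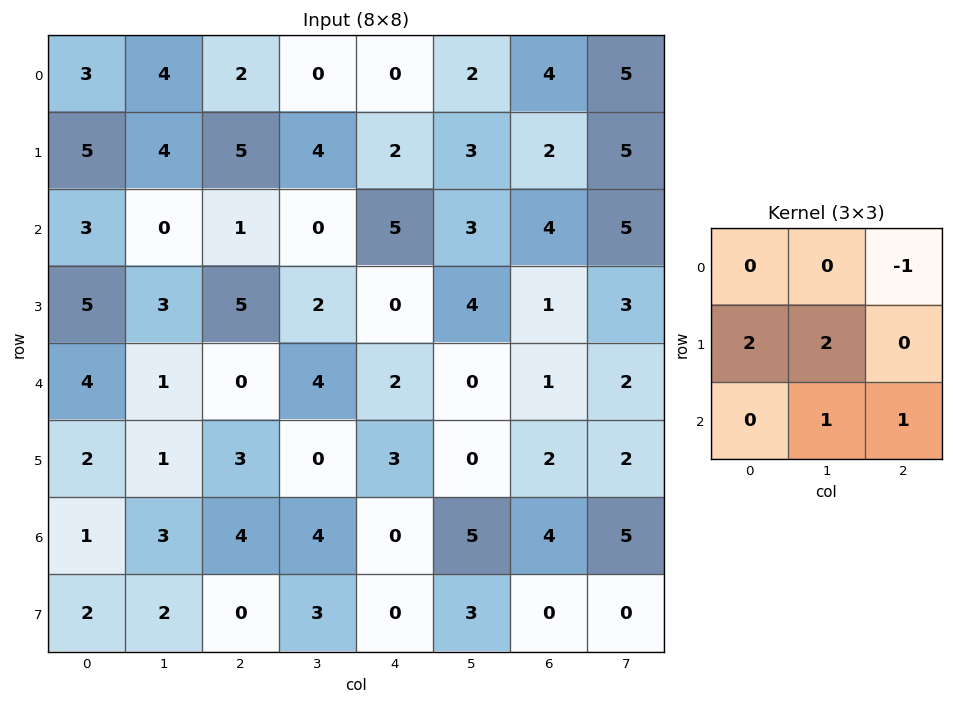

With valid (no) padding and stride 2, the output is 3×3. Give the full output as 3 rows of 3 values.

17 23 13
16 15 5
13 8 14

Output[0,0]: The receptive field on the input at this output position is [3 4 2 / 5 4 5 / 3 0 1]. Elementwise product with the kernel and sum: 2·-1 + 5·2 + 4·2 + 0·1 + 1·1.
Output[0,1]: The receptive field on the input at this output position is [2 0 0 / 5 4 2 / 1 0 5]. Elementwise product with the kernel and sum: 0·-1 + 5·2 + 4·2 + 0·1 + 5·1.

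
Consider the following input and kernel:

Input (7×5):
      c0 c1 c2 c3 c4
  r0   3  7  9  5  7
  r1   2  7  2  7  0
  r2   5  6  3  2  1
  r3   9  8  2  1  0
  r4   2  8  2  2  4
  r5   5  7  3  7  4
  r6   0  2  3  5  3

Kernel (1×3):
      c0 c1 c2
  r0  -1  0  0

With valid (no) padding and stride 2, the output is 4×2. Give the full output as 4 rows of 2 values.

Output[0,0]: The receptive field on the input at this output position is [3 7 9]. Elementwise product with the kernel and sum: 3·-1.
Output[0,1]: The receptive field on the input at this output position is [9 5 7]. Elementwise product with the kernel and sum: 9·-1.

-3 -9
-5 -3
-2 -2
0 -3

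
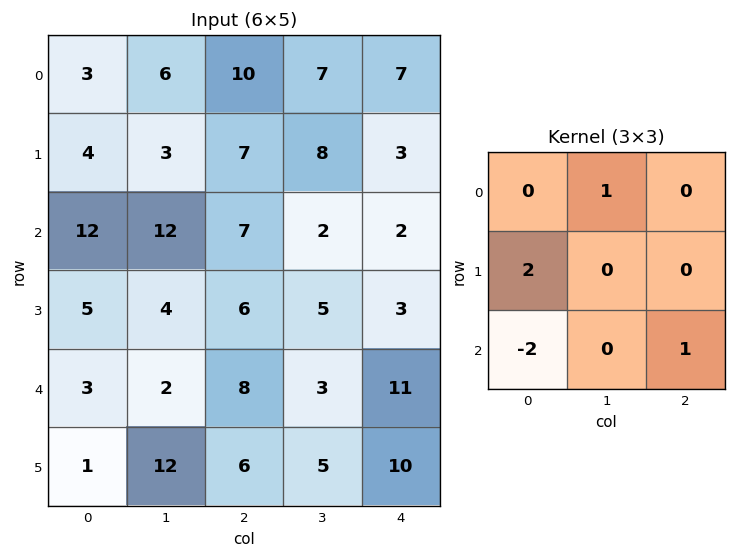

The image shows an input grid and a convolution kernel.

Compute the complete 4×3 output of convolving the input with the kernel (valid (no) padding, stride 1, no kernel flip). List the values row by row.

Output[0,0]: The receptive field on the input at this output position is [3 6 10 / 4 3 7 / 12 12 7]. Elementwise product with the kernel and sum: 6·1 + 4·2 + 12·-2 + 7·1.
Output[0,1]: The receptive field on the input at this output position is [6 10 7 / 3 7 8 / 12 7 2]. Elementwise product with the kernel and sum: 10·1 + 3·2 + 12·-2 + 2·1.

-3 -6 9
23 28 13
24 14 9
14 -9 19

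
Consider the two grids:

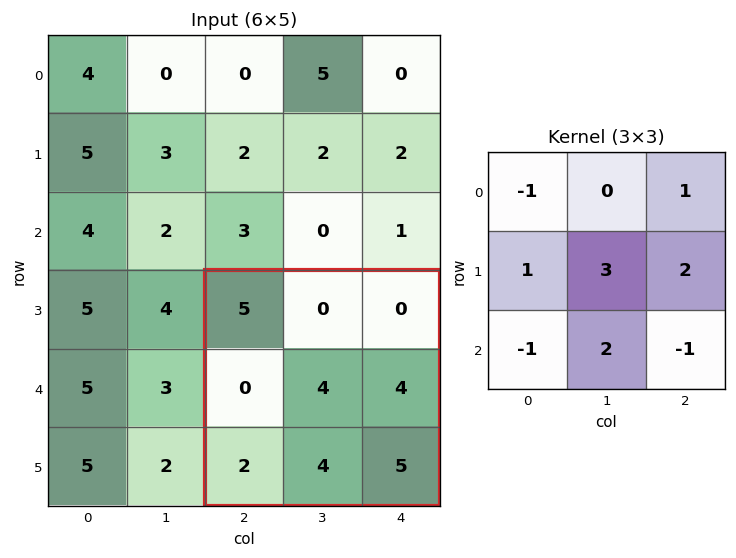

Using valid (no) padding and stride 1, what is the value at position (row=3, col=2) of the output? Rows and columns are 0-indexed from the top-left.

16

The receptive field on the input at this output position is [5 0 0 / 0 4 4 / 2 4 5]. Elementwise product with the kernel and sum: 5·-1 + 0·1 + 0·1 + 4·3 + 4·2 + 2·-1 + 4·2 + 5·-1.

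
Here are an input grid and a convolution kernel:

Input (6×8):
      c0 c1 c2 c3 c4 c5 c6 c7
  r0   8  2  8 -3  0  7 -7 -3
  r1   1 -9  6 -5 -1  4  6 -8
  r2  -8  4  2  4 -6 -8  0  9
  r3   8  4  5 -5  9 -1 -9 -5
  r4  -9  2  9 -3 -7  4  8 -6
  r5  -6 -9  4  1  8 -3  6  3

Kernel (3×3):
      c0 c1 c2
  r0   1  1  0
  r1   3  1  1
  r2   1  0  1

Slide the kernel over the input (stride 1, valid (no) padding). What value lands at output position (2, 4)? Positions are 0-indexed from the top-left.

4

The receptive field on the input at this output position is [-6 -8 0 / 9 -1 -9 / -7 4 8]. Elementwise product with the kernel and sum: -6·1 + -8·1 + 9·3 + -1·1 + -9·1 + -7·1 + 8·1.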